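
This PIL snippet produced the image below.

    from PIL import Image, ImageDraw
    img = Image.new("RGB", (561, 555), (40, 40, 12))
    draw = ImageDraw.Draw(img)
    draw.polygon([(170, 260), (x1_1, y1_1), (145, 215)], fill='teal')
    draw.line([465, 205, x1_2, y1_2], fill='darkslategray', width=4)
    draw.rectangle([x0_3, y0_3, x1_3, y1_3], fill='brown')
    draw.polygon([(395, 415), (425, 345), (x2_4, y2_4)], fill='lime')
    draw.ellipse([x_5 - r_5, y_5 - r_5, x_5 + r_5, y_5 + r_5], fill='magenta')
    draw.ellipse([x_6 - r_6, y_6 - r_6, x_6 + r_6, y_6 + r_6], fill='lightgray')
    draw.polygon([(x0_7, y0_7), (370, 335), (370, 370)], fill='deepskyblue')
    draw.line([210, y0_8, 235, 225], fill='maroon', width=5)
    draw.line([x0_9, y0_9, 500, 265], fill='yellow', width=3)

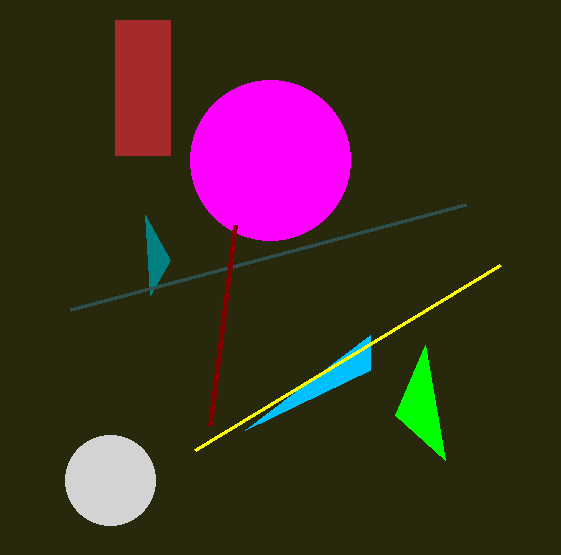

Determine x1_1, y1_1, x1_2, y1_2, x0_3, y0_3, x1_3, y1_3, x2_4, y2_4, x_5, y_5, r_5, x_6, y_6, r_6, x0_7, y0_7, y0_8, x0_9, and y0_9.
x1_1 = 150; y1_1 = 295; x1_2 = 70; y1_2 = 310; x0_3 = 115; y0_3 = 20; x1_3 = 170; y1_3 = 155; x2_4 = 445; y2_4 = 460; x_5 = 270; y_5 = 160; r_5 = 80; x_6 = 110; y_6 = 480; r_6 = 45; x0_7 = 245; y0_7 = 430; y0_8 = 425; x0_9 = 195; y0_9 = 450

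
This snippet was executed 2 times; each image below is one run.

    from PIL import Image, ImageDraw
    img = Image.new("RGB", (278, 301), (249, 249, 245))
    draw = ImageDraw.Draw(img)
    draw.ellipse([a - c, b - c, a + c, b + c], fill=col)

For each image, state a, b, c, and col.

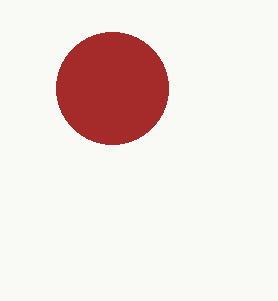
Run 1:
a = 112; b = 88; c = 56; col = 'brown'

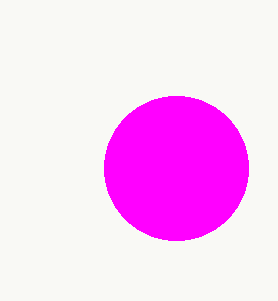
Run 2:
a = 176, b = 168, c = 72, col = 'magenta'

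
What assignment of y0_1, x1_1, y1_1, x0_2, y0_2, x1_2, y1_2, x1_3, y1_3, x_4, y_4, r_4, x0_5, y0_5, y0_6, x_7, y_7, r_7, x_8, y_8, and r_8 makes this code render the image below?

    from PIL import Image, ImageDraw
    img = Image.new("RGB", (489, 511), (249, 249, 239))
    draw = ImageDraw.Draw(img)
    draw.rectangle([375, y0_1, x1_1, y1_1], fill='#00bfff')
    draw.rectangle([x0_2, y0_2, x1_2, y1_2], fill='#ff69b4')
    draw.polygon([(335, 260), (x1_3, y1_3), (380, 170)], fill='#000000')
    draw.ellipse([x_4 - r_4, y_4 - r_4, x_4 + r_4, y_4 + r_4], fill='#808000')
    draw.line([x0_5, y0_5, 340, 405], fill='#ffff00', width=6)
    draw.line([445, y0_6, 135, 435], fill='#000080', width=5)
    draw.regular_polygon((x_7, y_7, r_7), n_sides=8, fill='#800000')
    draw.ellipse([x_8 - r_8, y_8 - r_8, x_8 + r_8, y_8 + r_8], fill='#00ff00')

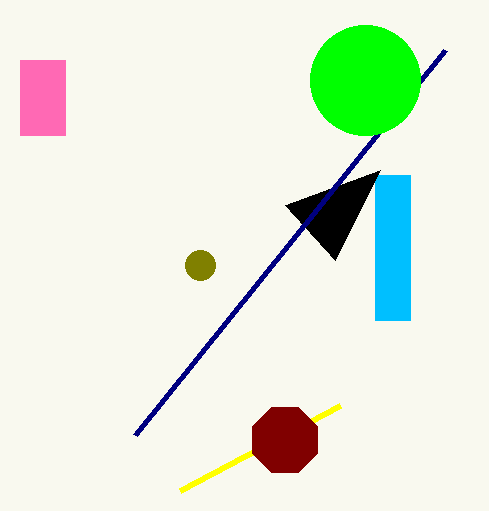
y0_1 = 175, x1_1 = 410, y1_1 = 320, x0_2 = 20, y0_2 = 60, x1_2 = 65, y1_2 = 135, x1_3 = 285, y1_3 = 205, x_4 = 200, y_4 = 265, r_4 = 15, x0_5 = 180, y0_5 = 490, y0_6 = 50, x_7 = 285, y_7 = 440, r_7 = 35, x_8 = 365, y_8 = 80, r_8 = 55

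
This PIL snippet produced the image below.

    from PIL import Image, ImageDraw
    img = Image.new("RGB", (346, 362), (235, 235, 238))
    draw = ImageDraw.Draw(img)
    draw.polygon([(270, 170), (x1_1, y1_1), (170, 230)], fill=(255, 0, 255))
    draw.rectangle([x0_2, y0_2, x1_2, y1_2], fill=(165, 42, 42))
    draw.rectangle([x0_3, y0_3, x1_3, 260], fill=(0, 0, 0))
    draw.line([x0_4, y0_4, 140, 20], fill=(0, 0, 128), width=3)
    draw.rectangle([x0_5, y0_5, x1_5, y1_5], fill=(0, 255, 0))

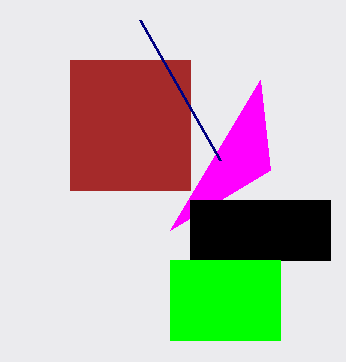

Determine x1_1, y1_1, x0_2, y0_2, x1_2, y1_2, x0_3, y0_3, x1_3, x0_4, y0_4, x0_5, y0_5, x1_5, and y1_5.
x1_1 = 260
y1_1 = 80
x0_2 = 70
y0_2 = 60
x1_2 = 190
y1_2 = 190
x0_3 = 190
y0_3 = 200
x1_3 = 330
x0_4 = 220
y0_4 = 160
x0_5 = 170
y0_5 = 260
x1_5 = 280
y1_5 = 340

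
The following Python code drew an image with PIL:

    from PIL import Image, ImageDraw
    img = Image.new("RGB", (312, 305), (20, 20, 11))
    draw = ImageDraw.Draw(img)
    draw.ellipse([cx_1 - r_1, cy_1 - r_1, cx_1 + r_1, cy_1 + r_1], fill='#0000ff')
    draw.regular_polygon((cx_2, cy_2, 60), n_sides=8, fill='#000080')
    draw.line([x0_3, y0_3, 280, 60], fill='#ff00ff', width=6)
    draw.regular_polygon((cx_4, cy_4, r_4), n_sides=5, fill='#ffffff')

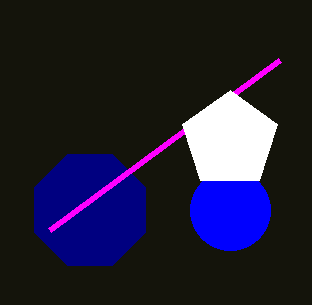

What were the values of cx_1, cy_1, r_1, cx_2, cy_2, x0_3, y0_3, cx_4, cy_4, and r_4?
cx_1 = 230; cy_1 = 210; r_1 = 40; cx_2 = 90; cy_2 = 210; x0_3 = 50; y0_3 = 230; cx_4 = 230; cy_4 = 140; r_4 = 50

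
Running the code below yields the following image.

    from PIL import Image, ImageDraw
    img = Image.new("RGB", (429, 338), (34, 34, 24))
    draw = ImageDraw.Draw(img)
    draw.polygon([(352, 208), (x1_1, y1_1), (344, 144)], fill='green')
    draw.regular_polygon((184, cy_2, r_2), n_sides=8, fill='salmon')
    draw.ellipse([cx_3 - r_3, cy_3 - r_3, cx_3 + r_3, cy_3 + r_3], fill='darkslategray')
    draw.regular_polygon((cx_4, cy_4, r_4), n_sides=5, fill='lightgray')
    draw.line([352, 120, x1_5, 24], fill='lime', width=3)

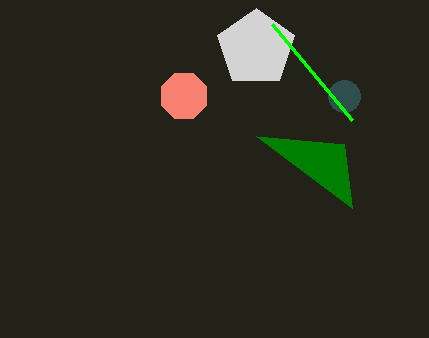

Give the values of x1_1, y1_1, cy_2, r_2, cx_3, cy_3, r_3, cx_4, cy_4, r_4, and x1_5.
x1_1 = 256, y1_1 = 136, cy_2 = 96, r_2 = 24, cx_3 = 344, cy_3 = 96, r_3 = 16, cx_4 = 256, cy_4 = 48, r_4 = 40, x1_5 = 272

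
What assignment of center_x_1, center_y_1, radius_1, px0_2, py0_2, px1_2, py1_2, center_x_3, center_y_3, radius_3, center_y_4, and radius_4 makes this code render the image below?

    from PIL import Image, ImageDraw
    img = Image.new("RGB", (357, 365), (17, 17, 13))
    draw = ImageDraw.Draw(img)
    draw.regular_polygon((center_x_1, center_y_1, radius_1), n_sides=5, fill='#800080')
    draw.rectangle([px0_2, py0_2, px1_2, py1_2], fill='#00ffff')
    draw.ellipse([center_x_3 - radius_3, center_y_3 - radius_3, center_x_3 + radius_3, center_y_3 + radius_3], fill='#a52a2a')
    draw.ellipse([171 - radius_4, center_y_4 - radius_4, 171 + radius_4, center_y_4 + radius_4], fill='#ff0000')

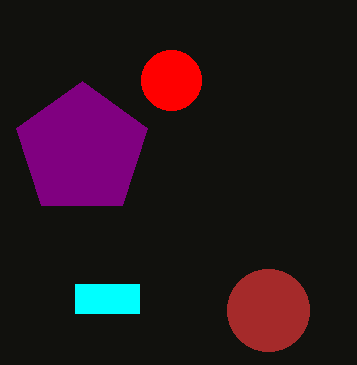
center_x_1 = 82; center_y_1 = 150; radius_1 = 69; px0_2 = 75; py0_2 = 284; px1_2 = 139; py1_2 = 313; center_x_3 = 268; center_y_3 = 310; radius_3 = 41; center_y_4 = 80; radius_4 = 30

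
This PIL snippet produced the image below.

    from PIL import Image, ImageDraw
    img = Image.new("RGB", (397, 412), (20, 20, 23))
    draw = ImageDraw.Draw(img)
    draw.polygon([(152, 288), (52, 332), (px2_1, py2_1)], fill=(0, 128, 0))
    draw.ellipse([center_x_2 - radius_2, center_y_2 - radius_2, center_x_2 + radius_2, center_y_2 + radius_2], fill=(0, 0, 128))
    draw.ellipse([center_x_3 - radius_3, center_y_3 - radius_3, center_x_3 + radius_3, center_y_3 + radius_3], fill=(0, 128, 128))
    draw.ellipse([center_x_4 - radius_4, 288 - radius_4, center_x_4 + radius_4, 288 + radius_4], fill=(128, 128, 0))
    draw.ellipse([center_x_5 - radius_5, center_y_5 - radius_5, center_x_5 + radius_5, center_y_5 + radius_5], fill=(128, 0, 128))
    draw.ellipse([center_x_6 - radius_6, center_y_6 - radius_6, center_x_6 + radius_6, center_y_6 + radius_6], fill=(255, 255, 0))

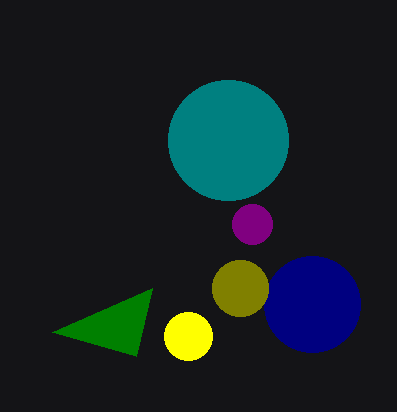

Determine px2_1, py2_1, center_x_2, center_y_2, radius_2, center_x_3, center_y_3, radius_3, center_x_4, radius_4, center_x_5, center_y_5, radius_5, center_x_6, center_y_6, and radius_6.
px2_1 = 136
py2_1 = 356
center_x_2 = 312
center_y_2 = 304
radius_2 = 48
center_x_3 = 228
center_y_3 = 140
radius_3 = 60
center_x_4 = 240
radius_4 = 28
center_x_5 = 252
center_y_5 = 224
radius_5 = 20
center_x_6 = 188
center_y_6 = 336
radius_6 = 24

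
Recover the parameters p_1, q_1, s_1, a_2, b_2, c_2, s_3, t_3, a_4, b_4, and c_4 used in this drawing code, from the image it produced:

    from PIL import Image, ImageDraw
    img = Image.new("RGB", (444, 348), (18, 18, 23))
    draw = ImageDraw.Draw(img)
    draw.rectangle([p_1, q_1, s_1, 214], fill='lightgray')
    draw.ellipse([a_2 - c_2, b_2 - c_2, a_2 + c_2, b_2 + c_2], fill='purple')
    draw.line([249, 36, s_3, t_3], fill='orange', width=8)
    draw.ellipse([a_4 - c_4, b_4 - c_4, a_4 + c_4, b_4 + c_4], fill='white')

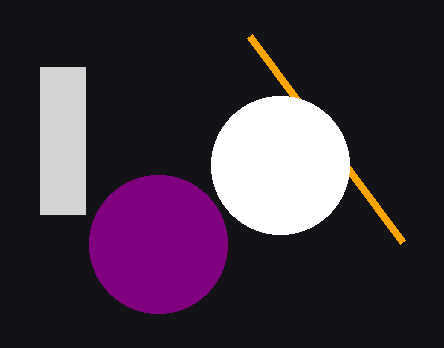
p_1 = 40; q_1 = 67; s_1 = 85; a_2 = 158; b_2 = 244; c_2 = 69; s_3 = 402; t_3 = 242; a_4 = 280; b_4 = 165; c_4 = 69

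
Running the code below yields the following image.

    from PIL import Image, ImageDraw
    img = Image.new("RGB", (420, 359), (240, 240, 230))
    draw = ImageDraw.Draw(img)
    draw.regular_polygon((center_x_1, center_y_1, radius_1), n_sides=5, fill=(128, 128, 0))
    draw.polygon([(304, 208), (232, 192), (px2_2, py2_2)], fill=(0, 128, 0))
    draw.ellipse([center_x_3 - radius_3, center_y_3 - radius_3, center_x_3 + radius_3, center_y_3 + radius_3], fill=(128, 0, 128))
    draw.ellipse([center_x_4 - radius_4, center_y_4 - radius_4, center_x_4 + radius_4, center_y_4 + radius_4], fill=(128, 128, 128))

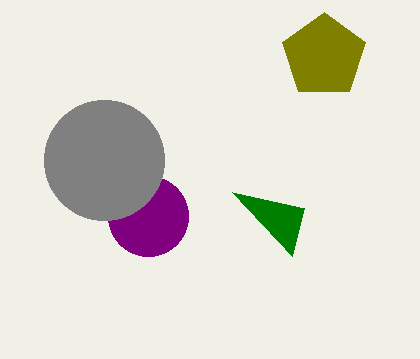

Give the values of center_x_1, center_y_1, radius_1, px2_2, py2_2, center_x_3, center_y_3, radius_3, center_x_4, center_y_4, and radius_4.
center_x_1 = 324, center_y_1 = 56, radius_1 = 44, px2_2 = 292, py2_2 = 256, center_x_3 = 148, center_y_3 = 216, radius_3 = 40, center_x_4 = 104, center_y_4 = 160, radius_4 = 60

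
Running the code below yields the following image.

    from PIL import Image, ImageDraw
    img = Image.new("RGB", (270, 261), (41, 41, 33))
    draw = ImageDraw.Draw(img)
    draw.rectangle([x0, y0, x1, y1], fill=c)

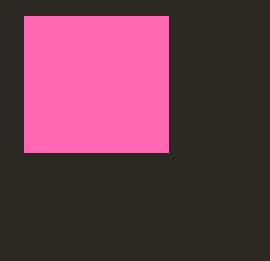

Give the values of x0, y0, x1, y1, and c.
x0 = 24; y0 = 16; x1 = 168; y1 = 152; c = 'hotpink'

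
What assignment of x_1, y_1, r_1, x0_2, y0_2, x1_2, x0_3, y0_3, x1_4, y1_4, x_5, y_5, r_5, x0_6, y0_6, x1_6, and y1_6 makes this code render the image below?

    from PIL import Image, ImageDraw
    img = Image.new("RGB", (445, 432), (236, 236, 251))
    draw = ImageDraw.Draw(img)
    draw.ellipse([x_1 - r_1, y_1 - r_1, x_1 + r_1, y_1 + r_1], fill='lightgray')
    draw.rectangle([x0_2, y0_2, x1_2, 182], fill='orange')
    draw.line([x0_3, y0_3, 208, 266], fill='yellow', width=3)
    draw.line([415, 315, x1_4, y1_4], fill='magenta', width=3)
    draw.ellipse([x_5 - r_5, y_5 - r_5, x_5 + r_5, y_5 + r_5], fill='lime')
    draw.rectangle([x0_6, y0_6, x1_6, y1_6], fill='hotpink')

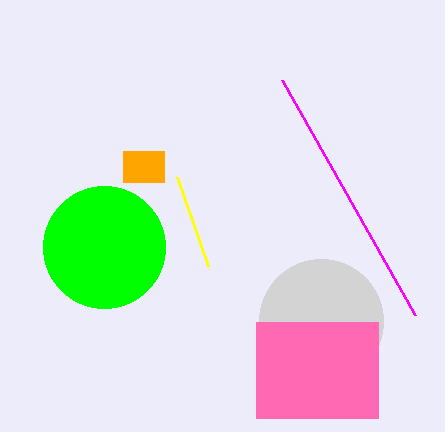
x_1 = 321, y_1 = 321, r_1 = 62, x0_2 = 123, y0_2 = 151, x1_2 = 164, x0_3 = 177, y0_3 = 177, x1_4 = 282, y1_4 = 80, x_5 = 104, y_5 = 247, r_5 = 61, x0_6 = 256, y0_6 = 322, x1_6 = 378, y1_6 = 418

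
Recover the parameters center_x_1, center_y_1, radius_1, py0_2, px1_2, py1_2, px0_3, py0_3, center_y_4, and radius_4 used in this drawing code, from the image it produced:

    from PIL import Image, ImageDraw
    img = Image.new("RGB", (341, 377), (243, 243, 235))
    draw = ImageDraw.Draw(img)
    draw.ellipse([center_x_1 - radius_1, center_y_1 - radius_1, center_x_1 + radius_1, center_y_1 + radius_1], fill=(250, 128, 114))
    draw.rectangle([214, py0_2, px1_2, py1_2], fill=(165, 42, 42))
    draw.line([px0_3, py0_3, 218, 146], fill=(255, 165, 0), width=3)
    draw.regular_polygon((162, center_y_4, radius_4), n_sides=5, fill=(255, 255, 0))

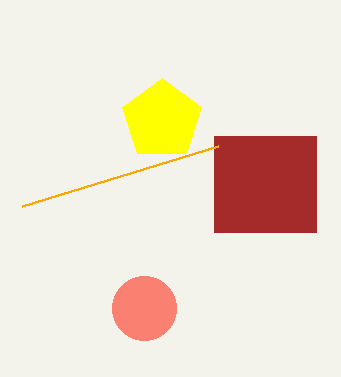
center_x_1 = 144
center_y_1 = 308
radius_1 = 32
py0_2 = 136
px1_2 = 316
py1_2 = 232
px0_3 = 22
py0_3 = 206
center_y_4 = 120
radius_4 = 42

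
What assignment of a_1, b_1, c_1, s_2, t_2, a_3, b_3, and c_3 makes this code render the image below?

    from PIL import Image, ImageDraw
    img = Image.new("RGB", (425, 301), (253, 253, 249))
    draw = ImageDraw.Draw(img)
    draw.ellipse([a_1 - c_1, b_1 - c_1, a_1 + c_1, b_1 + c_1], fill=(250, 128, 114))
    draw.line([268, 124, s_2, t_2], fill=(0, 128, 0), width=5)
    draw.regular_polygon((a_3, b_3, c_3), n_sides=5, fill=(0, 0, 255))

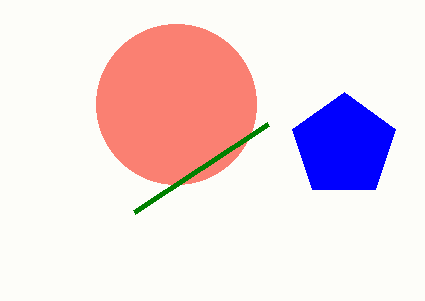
a_1 = 176; b_1 = 104; c_1 = 80; s_2 = 134; t_2 = 212; a_3 = 344; b_3 = 146; c_3 = 54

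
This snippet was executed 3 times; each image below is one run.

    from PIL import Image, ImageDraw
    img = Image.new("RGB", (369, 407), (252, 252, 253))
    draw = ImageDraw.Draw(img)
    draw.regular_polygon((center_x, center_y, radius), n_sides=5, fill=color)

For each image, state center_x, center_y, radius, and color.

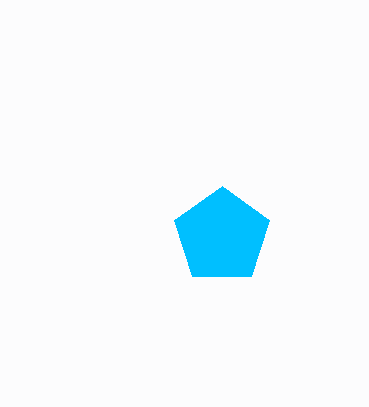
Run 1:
center_x = 222
center_y = 236
radius = 50
color = 'deepskyblue'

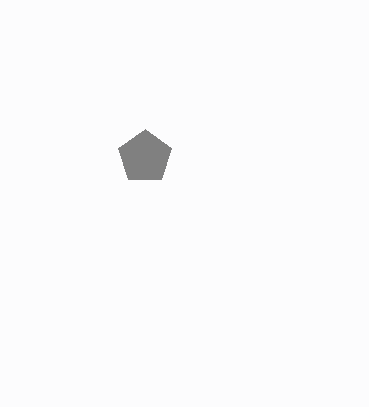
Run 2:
center_x = 145, center_y = 157, radius = 28, color = 'gray'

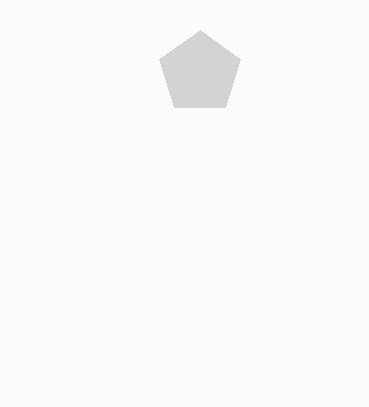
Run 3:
center_x = 200, center_y = 73, radius = 43, color = 'lightgray'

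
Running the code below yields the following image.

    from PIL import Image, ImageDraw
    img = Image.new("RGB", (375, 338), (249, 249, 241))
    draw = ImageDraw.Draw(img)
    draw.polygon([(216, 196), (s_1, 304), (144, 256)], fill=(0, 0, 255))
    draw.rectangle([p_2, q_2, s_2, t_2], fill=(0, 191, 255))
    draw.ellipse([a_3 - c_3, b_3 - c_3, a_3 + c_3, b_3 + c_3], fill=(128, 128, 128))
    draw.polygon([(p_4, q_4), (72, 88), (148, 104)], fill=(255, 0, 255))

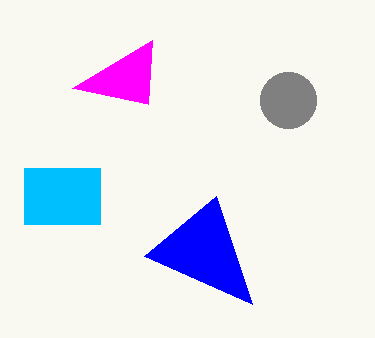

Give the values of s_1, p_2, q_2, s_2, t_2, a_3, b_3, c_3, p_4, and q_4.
s_1 = 252
p_2 = 24
q_2 = 168
s_2 = 100
t_2 = 224
a_3 = 288
b_3 = 100
c_3 = 28
p_4 = 152
q_4 = 40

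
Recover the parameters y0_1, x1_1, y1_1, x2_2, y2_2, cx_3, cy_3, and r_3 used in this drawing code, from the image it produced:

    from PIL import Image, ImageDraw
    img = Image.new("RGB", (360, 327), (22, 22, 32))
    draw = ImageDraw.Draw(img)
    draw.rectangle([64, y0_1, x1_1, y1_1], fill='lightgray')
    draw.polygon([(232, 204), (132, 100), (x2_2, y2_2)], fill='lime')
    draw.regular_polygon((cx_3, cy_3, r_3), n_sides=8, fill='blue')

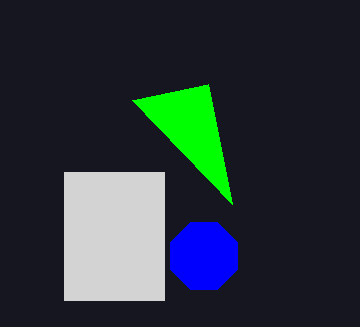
y0_1 = 172
x1_1 = 164
y1_1 = 300
x2_2 = 208
y2_2 = 84
cx_3 = 204
cy_3 = 256
r_3 = 36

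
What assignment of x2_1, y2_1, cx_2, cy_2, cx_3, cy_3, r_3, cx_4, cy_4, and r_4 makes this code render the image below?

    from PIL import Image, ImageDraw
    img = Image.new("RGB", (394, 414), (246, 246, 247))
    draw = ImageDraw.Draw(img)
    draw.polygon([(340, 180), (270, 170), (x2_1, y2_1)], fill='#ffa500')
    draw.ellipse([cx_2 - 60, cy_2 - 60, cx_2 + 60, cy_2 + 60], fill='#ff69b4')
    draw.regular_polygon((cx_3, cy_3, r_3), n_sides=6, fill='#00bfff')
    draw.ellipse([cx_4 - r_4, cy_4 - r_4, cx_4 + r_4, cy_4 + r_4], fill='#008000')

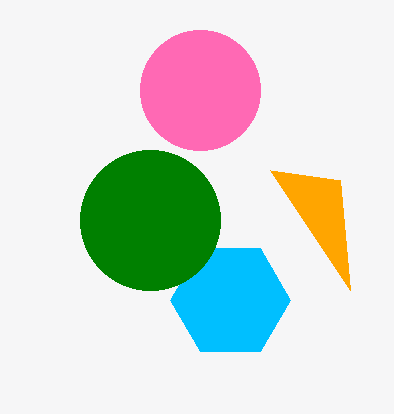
x2_1 = 350
y2_1 = 290
cx_2 = 200
cy_2 = 90
cx_3 = 230
cy_3 = 300
r_3 = 60
cx_4 = 150
cy_4 = 220
r_4 = 70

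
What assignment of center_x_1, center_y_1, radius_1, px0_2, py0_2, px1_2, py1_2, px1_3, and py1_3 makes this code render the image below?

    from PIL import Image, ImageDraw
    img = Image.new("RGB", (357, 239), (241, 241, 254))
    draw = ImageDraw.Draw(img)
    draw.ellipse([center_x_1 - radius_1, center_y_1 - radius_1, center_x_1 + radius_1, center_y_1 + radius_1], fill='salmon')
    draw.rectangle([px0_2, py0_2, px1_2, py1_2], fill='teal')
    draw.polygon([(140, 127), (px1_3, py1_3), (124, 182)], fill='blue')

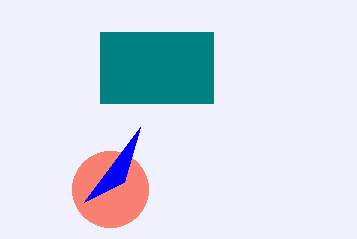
center_x_1 = 110; center_y_1 = 189; radius_1 = 38; px0_2 = 100; py0_2 = 32; px1_2 = 213; py1_2 = 103; px1_3 = 84; py1_3 = 202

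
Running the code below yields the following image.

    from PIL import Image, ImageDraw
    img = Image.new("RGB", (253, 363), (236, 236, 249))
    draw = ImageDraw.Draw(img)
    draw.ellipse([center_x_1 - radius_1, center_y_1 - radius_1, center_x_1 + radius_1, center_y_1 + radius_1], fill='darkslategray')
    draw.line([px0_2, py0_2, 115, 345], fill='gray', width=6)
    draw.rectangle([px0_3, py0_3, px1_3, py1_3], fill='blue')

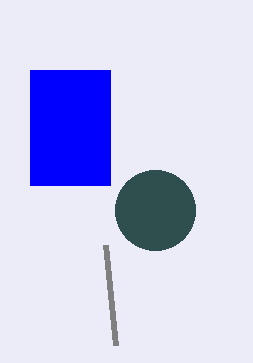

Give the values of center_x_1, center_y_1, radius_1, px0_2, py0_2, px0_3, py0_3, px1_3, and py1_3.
center_x_1 = 155
center_y_1 = 210
radius_1 = 40
px0_2 = 105
py0_2 = 245
px0_3 = 30
py0_3 = 70
px1_3 = 110
py1_3 = 185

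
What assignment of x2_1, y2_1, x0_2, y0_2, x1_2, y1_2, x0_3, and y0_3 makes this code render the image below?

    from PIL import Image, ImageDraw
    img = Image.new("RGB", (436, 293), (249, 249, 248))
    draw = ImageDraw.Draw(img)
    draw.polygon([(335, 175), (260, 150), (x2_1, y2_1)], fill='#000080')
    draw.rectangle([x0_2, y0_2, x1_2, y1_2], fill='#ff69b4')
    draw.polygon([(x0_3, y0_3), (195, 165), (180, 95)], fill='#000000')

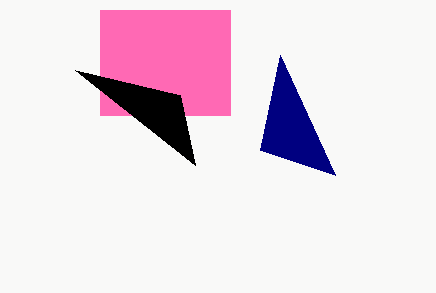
x2_1 = 280, y2_1 = 55, x0_2 = 100, y0_2 = 10, x1_2 = 230, y1_2 = 115, x0_3 = 75, y0_3 = 70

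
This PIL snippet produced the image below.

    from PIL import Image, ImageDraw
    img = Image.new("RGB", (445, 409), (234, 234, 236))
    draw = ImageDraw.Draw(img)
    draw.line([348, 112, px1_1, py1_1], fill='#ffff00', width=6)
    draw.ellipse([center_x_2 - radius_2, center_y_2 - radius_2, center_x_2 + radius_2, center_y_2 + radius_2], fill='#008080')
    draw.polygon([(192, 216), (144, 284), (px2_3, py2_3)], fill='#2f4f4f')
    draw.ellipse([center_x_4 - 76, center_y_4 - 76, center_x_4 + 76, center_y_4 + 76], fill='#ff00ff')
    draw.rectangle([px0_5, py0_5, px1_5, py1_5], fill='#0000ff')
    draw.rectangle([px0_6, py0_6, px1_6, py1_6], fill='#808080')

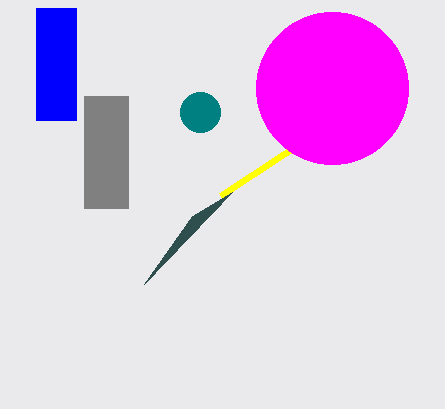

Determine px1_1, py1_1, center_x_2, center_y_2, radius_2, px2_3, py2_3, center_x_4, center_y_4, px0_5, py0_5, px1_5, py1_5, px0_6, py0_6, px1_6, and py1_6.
px1_1 = 220
py1_1 = 196
center_x_2 = 200
center_y_2 = 112
radius_2 = 20
px2_3 = 232
py2_3 = 192
center_x_4 = 332
center_y_4 = 88
px0_5 = 36
py0_5 = 8
px1_5 = 76
py1_5 = 120
px0_6 = 84
py0_6 = 96
px1_6 = 128
py1_6 = 208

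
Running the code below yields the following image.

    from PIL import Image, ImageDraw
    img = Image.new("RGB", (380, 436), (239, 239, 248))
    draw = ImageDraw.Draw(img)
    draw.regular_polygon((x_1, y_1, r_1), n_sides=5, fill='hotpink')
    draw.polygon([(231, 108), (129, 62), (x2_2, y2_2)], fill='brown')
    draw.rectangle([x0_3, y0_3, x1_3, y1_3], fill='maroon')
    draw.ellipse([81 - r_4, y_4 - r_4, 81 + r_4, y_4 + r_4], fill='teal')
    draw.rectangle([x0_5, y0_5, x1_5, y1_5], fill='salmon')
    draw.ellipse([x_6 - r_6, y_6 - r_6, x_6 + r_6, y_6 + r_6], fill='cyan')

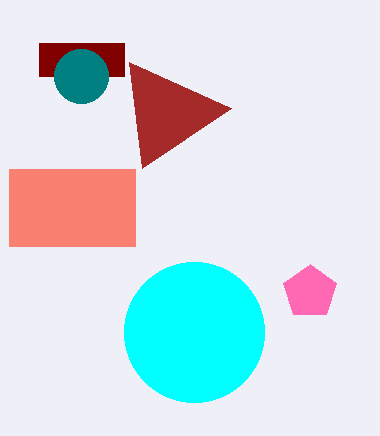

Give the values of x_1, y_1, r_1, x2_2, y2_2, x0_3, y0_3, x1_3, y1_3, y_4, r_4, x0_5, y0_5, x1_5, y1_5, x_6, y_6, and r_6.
x_1 = 310; y_1 = 292; r_1 = 28; x2_2 = 142; y2_2 = 168; x0_3 = 39; y0_3 = 43; x1_3 = 124; y1_3 = 76; y_4 = 76; r_4 = 27; x0_5 = 9; y0_5 = 169; x1_5 = 135; y1_5 = 246; x_6 = 194; y_6 = 332; r_6 = 70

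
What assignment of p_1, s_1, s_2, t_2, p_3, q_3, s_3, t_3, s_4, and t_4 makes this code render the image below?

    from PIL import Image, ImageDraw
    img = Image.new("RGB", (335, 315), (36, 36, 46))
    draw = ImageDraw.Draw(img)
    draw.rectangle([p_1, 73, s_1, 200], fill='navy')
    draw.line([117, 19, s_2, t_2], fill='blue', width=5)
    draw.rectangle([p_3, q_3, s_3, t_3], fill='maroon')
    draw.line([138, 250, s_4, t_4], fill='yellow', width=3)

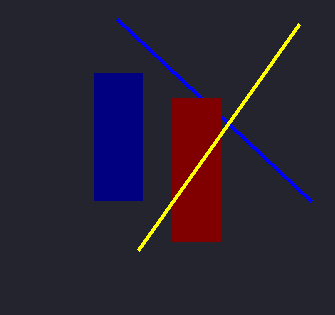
p_1 = 94
s_1 = 142
s_2 = 311
t_2 = 201
p_3 = 172
q_3 = 98
s_3 = 221
t_3 = 241
s_4 = 299
t_4 = 24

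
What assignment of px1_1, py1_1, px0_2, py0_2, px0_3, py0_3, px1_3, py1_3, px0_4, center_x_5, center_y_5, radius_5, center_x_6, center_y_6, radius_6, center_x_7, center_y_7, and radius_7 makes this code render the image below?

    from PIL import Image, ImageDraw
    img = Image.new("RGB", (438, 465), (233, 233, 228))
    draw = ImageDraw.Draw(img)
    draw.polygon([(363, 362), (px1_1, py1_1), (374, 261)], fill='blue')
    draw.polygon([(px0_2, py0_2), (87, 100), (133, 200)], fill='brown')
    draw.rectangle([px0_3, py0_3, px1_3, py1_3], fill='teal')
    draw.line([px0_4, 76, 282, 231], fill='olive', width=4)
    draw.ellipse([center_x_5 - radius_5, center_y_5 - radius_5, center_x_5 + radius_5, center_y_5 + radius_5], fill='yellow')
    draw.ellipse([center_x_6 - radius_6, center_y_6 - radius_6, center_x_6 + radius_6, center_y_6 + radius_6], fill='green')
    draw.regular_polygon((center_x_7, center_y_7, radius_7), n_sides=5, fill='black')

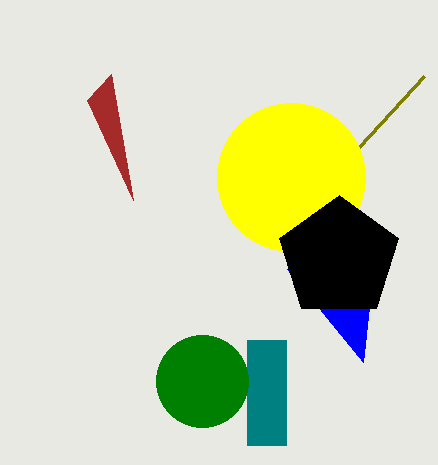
px1_1 = 287, py1_1 = 269, px0_2 = 111, py0_2 = 74, px0_3 = 247, py0_3 = 340, px1_3 = 286, py1_3 = 445, px0_4 = 424, center_x_5 = 291, center_y_5 = 177, radius_5 = 74, center_x_6 = 202, center_y_6 = 381, radius_6 = 46, center_x_7 = 339, center_y_7 = 258, radius_7 = 63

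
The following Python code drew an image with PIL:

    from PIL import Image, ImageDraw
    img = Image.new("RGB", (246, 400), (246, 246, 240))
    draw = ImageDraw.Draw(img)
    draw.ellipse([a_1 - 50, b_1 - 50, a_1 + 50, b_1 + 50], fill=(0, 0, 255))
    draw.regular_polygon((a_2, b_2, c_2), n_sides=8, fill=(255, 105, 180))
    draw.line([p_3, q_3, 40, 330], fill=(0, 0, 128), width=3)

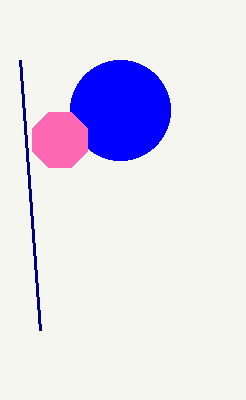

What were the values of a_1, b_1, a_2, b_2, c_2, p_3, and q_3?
a_1 = 120
b_1 = 110
a_2 = 60
b_2 = 140
c_2 = 30
p_3 = 20
q_3 = 60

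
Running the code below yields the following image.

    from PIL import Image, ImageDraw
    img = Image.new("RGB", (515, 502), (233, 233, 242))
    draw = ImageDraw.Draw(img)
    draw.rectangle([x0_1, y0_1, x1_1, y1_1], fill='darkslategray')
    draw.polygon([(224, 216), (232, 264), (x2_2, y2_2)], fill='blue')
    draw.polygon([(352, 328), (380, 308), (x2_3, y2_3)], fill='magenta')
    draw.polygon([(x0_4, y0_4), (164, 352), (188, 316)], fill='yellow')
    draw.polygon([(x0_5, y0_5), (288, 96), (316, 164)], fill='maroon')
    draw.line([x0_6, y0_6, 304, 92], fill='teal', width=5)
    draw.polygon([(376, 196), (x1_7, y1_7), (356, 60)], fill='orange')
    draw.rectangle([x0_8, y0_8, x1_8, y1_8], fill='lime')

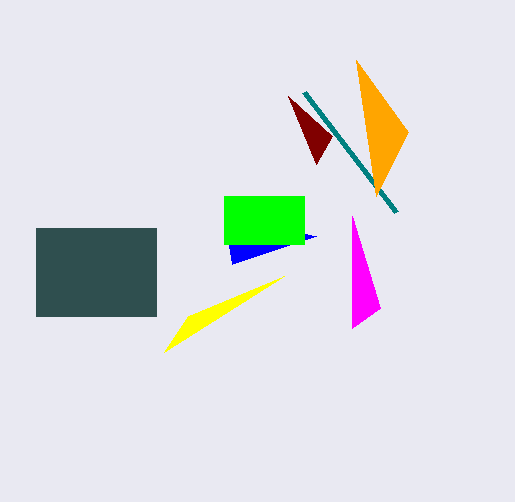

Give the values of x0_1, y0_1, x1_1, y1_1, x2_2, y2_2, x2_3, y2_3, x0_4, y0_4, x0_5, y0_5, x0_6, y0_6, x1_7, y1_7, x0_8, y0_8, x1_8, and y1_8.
x0_1 = 36
y0_1 = 228
x1_1 = 156
y1_1 = 316
x2_2 = 316
y2_2 = 236
x2_3 = 352
y2_3 = 216
x0_4 = 284
y0_4 = 276
x0_5 = 332
y0_5 = 136
x0_6 = 396
y0_6 = 212
x1_7 = 408
y1_7 = 132
x0_8 = 224
y0_8 = 196
x1_8 = 304
y1_8 = 244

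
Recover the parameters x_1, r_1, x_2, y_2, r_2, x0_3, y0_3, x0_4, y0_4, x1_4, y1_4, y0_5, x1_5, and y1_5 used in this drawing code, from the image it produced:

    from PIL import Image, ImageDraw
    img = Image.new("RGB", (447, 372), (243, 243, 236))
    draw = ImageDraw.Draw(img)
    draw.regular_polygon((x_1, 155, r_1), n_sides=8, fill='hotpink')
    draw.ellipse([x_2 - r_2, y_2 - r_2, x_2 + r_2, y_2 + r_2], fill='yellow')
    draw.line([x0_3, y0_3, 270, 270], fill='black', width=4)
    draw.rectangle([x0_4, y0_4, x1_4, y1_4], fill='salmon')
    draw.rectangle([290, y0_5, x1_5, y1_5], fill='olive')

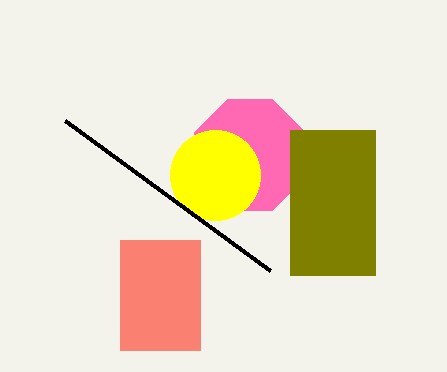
x_1 = 250
r_1 = 60
x_2 = 215
y_2 = 175
r_2 = 45
x0_3 = 65
y0_3 = 120
x0_4 = 120
y0_4 = 240
x1_4 = 200
y1_4 = 350
y0_5 = 130
x1_5 = 375
y1_5 = 275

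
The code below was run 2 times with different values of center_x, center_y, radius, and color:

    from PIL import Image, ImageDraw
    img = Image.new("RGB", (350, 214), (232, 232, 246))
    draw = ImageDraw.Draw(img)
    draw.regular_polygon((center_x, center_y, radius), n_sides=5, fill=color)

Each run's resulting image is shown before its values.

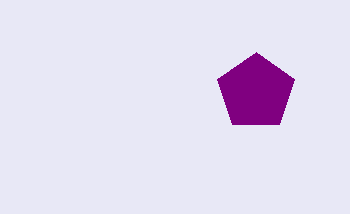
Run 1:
center_x = 256; center_y = 92; radius = 40; color = 'purple'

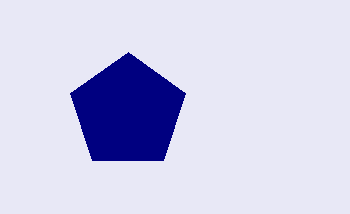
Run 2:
center_x = 128
center_y = 112
radius = 60
color = 'navy'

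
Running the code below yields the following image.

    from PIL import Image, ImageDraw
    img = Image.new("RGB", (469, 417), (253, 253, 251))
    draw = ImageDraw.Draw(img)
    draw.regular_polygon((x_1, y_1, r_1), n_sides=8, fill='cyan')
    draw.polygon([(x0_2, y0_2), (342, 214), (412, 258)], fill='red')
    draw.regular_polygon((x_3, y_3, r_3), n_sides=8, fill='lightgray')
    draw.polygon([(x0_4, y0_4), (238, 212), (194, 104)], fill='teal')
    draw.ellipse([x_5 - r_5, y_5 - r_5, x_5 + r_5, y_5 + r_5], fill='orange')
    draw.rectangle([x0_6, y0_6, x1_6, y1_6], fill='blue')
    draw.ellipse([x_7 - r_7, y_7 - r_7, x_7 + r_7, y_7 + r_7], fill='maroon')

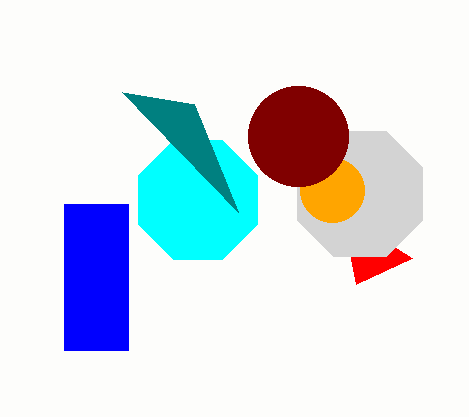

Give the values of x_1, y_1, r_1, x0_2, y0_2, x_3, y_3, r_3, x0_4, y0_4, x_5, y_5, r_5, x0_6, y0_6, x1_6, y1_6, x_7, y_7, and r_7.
x_1 = 198; y_1 = 200; r_1 = 64; x0_2 = 356; y0_2 = 284; x_3 = 360; y_3 = 194; r_3 = 68; x0_4 = 122; y0_4 = 92; x_5 = 332; y_5 = 190; r_5 = 32; x0_6 = 64; y0_6 = 204; x1_6 = 128; y1_6 = 350; x_7 = 298; y_7 = 136; r_7 = 50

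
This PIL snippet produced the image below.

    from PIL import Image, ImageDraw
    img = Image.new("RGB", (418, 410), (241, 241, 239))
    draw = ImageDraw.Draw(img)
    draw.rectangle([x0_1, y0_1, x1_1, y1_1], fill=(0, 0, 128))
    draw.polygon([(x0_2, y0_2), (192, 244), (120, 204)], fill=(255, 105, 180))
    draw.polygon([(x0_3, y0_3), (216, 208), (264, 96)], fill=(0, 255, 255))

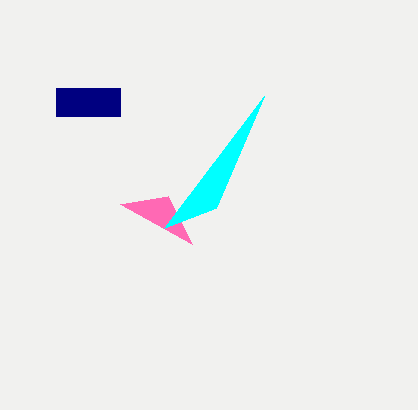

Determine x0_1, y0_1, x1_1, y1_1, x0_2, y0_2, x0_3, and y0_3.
x0_1 = 56, y0_1 = 88, x1_1 = 120, y1_1 = 116, x0_2 = 168, y0_2 = 196, x0_3 = 164, y0_3 = 228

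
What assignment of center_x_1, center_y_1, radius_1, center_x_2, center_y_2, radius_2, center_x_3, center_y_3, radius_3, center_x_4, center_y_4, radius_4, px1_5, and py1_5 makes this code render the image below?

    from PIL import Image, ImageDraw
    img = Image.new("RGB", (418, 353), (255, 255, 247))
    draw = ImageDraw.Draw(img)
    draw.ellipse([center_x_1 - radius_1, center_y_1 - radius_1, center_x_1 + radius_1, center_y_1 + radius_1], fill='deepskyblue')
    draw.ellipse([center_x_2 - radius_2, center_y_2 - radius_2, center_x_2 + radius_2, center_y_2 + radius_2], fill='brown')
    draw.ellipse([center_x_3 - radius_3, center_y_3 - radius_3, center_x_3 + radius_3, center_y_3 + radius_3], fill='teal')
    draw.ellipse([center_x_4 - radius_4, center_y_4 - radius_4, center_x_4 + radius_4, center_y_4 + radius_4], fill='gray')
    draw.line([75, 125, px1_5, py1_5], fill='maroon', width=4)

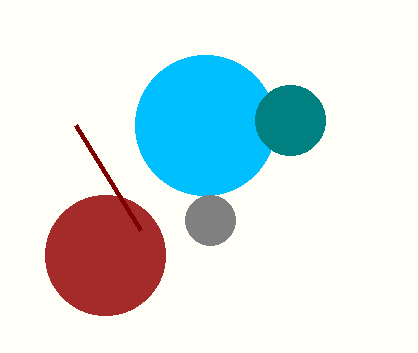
center_x_1 = 205
center_y_1 = 125
radius_1 = 70
center_x_2 = 105
center_y_2 = 255
radius_2 = 60
center_x_3 = 290
center_y_3 = 120
radius_3 = 35
center_x_4 = 210
center_y_4 = 220
radius_4 = 25
px1_5 = 140
py1_5 = 230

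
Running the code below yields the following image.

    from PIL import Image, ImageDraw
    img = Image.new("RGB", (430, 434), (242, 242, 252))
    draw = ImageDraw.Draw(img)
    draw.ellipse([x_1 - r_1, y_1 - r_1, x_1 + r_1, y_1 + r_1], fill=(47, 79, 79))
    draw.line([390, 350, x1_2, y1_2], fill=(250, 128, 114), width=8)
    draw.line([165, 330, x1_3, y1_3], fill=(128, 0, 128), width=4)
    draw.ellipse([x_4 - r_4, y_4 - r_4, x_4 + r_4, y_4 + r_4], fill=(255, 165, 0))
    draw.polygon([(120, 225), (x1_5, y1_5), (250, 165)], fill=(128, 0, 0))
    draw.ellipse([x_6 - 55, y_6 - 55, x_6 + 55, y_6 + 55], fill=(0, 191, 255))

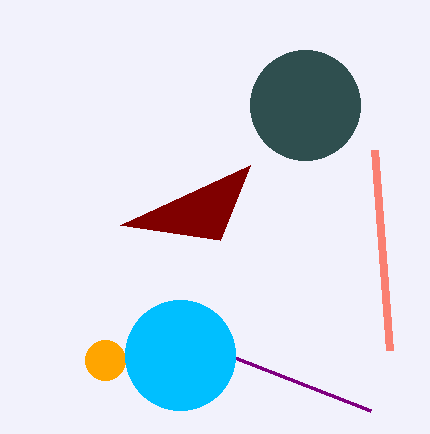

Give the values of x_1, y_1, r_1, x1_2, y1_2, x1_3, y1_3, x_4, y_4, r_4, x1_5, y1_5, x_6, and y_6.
x_1 = 305, y_1 = 105, r_1 = 55, x1_2 = 375, y1_2 = 150, x1_3 = 370, y1_3 = 410, x_4 = 105, y_4 = 360, r_4 = 20, x1_5 = 220, y1_5 = 240, x_6 = 180, y_6 = 355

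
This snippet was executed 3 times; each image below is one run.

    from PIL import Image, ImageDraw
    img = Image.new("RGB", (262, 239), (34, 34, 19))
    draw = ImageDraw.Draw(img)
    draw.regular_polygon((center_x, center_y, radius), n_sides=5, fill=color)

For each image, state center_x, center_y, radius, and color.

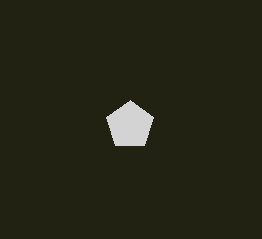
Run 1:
center_x = 130; center_y = 125; radius = 25; color = 'lightgray'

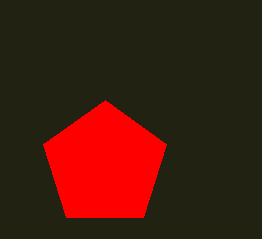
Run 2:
center_x = 105; center_y = 165; radius = 65; color = 'red'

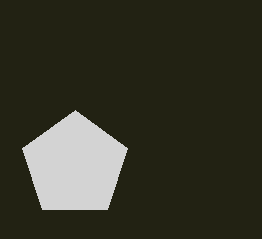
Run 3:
center_x = 75
center_y = 165
radius = 55
color = 'lightgray'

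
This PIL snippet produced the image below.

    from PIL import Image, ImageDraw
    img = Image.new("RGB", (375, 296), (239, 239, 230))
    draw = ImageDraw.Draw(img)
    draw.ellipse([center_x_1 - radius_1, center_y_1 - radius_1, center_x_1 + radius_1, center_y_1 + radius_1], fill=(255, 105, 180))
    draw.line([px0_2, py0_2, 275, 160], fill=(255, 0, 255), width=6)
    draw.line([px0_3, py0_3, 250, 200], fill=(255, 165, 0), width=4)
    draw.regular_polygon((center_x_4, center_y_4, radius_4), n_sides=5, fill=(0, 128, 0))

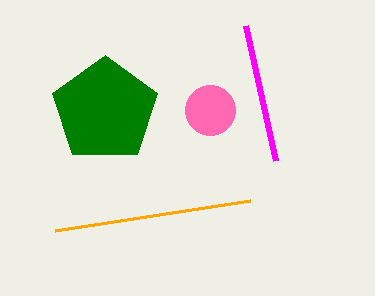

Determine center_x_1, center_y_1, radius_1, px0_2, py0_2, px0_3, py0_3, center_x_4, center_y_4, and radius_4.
center_x_1 = 210, center_y_1 = 110, radius_1 = 25, px0_2 = 245, py0_2 = 25, px0_3 = 55, py0_3 = 230, center_x_4 = 105, center_y_4 = 110, radius_4 = 55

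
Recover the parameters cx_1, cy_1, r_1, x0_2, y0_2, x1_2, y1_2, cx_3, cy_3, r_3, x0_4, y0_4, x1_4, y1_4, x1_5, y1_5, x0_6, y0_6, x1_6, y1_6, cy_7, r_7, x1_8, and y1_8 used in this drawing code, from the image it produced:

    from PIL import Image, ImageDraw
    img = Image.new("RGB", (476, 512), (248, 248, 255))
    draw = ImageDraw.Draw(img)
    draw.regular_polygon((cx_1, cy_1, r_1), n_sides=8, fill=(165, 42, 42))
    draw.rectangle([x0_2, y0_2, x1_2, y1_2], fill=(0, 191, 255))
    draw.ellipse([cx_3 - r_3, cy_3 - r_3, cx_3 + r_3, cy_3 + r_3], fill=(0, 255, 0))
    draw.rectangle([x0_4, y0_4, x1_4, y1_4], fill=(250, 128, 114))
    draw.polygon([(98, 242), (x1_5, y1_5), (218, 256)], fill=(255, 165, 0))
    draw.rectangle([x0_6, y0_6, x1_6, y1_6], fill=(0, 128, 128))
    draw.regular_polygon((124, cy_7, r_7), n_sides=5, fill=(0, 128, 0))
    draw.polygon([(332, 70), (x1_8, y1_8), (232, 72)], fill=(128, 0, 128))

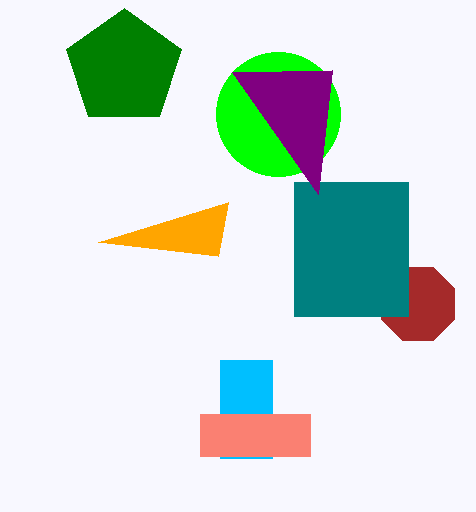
cx_1 = 418
cy_1 = 304
r_1 = 40
x0_2 = 220
y0_2 = 360
x1_2 = 272
y1_2 = 458
cx_3 = 278
cy_3 = 114
r_3 = 62
x0_4 = 200
y0_4 = 414
x1_4 = 310
y1_4 = 456
x1_5 = 228
y1_5 = 202
x0_6 = 294
y0_6 = 182
x1_6 = 408
y1_6 = 316
cy_7 = 68
r_7 = 60
x1_8 = 318
y1_8 = 194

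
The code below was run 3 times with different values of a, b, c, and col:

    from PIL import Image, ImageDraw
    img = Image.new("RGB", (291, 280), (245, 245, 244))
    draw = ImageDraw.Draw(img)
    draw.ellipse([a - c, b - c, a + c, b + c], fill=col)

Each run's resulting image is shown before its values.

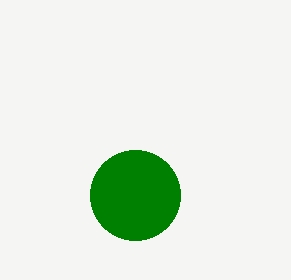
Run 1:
a = 135, b = 195, c = 45, col = 'green'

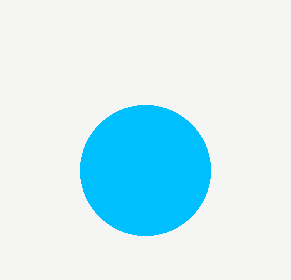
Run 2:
a = 145, b = 170, c = 65, col = 'deepskyblue'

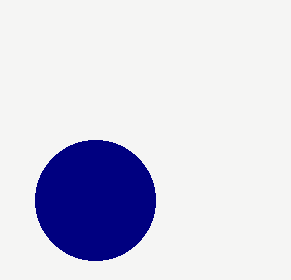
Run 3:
a = 95; b = 200; c = 60; col = 'navy'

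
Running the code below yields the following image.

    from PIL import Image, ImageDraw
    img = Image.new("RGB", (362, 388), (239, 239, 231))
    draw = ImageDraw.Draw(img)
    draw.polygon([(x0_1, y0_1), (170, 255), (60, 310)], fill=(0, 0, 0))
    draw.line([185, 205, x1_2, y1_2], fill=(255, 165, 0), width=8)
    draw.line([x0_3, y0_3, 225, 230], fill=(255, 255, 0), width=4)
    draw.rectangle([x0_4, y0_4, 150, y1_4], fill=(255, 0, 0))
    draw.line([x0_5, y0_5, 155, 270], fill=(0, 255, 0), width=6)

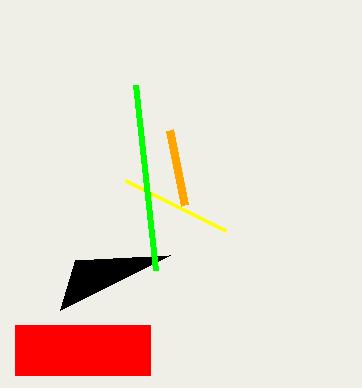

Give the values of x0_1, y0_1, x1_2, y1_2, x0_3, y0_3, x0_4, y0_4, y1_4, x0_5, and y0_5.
x0_1 = 75, y0_1 = 260, x1_2 = 170, y1_2 = 130, x0_3 = 125, y0_3 = 180, x0_4 = 15, y0_4 = 325, y1_4 = 375, x0_5 = 135, y0_5 = 85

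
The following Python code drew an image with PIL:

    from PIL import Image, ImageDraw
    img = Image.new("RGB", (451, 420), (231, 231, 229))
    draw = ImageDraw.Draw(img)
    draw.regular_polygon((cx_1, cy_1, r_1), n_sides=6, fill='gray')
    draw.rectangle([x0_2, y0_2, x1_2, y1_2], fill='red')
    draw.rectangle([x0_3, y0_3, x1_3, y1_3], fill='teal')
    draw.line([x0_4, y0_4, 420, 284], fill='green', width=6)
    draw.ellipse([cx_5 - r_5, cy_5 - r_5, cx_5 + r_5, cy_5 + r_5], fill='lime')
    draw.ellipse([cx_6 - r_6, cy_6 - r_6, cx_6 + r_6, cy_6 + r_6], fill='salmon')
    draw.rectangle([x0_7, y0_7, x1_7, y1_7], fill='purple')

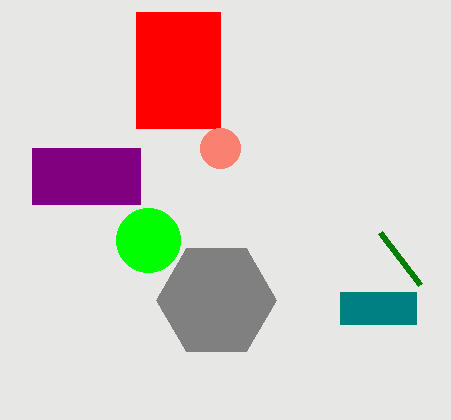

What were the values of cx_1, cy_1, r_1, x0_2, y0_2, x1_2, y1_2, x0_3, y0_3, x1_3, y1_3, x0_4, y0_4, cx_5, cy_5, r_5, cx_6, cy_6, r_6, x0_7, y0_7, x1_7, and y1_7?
cx_1 = 216; cy_1 = 300; r_1 = 60; x0_2 = 136; y0_2 = 12; x1_2 = 220; y1_2 = 128; x0_3 = 340; y0_3 = 292; x1_3 = 416; y1_3 = 324; x0_4 = 380; y0_4 = 232; cx_5 = 148; cy_5 = 240; r_5 = 32; cx_6 = 220; cy_6 = 148; r_6 = 20; x0_7 = 32; y0_7 = 148; x1_7 = 140; y1_7 = 204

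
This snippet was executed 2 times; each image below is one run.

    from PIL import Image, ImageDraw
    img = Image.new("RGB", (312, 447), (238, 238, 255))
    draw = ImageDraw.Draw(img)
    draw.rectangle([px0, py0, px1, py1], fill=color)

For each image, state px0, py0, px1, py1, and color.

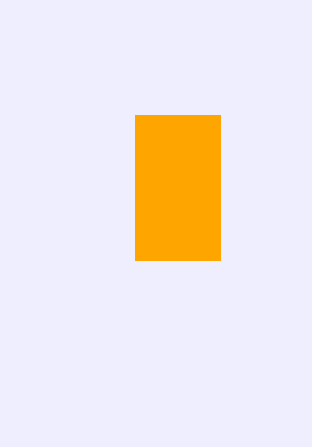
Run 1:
px0 = 135; py0 = 115; px1 = 220; py1 = 260; color = 'orange'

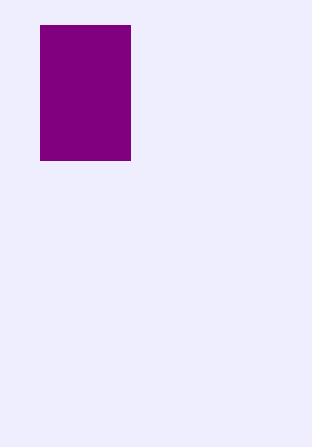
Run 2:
px0 = 40, py0 = 25, px1 = 130, py1 = 160, color = 'purple'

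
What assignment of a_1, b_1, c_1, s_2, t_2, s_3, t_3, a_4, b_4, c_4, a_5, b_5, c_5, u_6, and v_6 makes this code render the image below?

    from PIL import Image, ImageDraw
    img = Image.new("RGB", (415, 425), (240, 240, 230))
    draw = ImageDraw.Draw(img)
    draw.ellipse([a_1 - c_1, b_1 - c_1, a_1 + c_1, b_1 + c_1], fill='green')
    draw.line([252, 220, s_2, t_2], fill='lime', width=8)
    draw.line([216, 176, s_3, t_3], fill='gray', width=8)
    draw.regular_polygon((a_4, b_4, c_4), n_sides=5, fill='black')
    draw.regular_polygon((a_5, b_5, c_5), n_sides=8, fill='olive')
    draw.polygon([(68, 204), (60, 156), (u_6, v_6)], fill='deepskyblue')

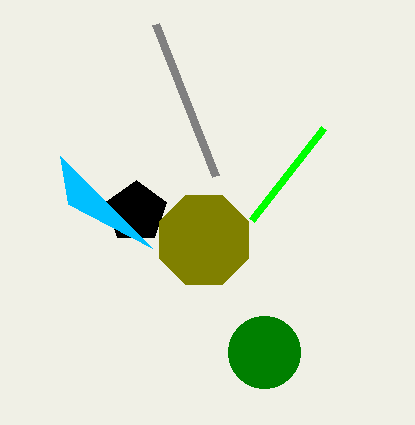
a_1 = 264; b_1 = 352; c_1 = 36; s_2 = 324; t_2 = 128; s_3 = 156; t_3 = 24; a_4 = 136; b_4 = 212; c_4 = 32; a_5 = 204; b_5 = 240; c_5 = 48; u_6 = 152; v_6 = 248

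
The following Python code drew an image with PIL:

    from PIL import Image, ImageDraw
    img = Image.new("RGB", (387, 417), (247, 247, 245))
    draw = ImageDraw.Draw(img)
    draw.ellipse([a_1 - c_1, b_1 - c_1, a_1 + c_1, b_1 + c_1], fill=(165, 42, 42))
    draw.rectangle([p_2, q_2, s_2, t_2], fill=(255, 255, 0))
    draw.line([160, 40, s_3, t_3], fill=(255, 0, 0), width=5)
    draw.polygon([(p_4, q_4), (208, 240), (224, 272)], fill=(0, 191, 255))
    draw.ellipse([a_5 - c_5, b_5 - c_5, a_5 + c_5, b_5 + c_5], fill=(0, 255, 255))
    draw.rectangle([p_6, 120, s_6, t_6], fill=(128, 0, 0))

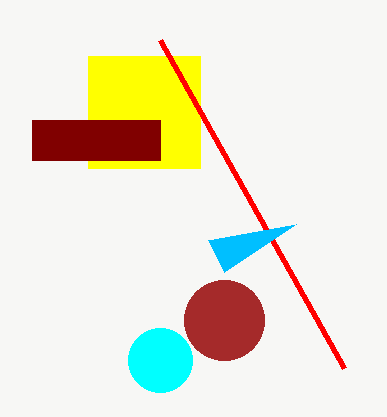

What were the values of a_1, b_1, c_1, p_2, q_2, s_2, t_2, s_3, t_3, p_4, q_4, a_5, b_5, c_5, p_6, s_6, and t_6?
a_1 = 224
b_1 = 320
c_1 = 40
p_2 = 88
q_2 = 56
s_2 = 200
t_2 = 168
s_3 = 344
t_3 = 368
p_4 = 296
q_4 = 224
a_5 = 160
b_5 = 360
c_5 = 32
p_6 = 32
s_6 = 160
t_6 = 160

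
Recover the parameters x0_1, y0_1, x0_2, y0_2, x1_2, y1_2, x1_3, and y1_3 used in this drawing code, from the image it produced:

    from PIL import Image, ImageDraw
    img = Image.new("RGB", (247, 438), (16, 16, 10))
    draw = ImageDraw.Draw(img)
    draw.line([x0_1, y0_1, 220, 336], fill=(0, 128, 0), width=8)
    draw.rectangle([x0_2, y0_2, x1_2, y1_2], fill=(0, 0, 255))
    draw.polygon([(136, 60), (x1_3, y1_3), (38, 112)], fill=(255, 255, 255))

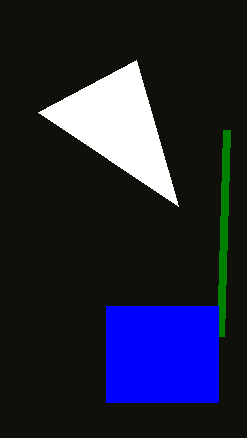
x0_1 = 226
y0_1 = 130
x0_2 = 106
y0_2 = 306
x1_2 = 218
y1_2 = 402
x1_3 = 178
y1_3 = 206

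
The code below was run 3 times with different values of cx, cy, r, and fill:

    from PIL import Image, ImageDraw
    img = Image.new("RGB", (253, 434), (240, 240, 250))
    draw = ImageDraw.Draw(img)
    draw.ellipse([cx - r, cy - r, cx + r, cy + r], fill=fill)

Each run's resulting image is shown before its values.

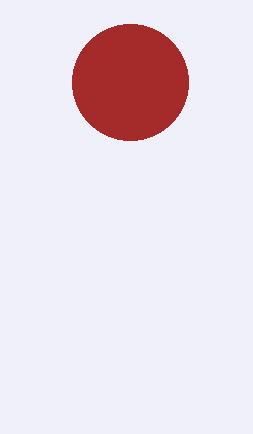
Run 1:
cx = 130; cy = 82; r = 58; fill = 'brown'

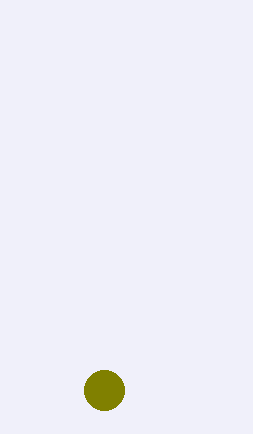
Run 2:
cx = 104; cy = 390; r = 20; fill = 'olive'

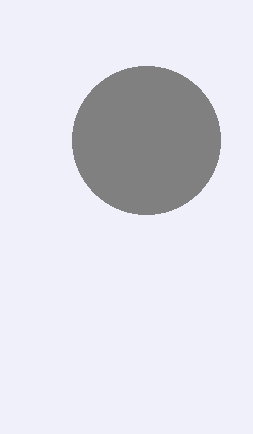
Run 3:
cx = 146, cy = 140, r = 74, fill = 'gray'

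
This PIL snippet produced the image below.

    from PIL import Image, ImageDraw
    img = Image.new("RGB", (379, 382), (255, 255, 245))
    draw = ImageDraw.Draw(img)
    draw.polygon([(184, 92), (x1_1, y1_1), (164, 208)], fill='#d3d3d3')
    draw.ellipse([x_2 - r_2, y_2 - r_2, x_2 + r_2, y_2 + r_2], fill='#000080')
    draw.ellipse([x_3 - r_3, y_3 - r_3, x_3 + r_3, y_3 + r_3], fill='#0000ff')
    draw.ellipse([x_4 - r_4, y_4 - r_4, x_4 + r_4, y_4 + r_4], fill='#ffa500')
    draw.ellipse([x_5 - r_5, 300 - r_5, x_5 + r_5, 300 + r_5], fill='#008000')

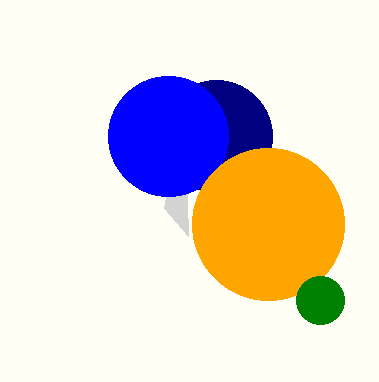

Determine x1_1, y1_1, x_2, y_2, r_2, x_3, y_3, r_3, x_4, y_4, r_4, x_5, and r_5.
x1_1 = 188
y1_1 = 236
x_2 = 216
y_2 = 136
r_2 = 56
x_3 = 168
y_3 = 136
r_3 = 60
x_4 = 268
y_4 = 224
r_4 = 76
x_5 = 320
r_5 = 24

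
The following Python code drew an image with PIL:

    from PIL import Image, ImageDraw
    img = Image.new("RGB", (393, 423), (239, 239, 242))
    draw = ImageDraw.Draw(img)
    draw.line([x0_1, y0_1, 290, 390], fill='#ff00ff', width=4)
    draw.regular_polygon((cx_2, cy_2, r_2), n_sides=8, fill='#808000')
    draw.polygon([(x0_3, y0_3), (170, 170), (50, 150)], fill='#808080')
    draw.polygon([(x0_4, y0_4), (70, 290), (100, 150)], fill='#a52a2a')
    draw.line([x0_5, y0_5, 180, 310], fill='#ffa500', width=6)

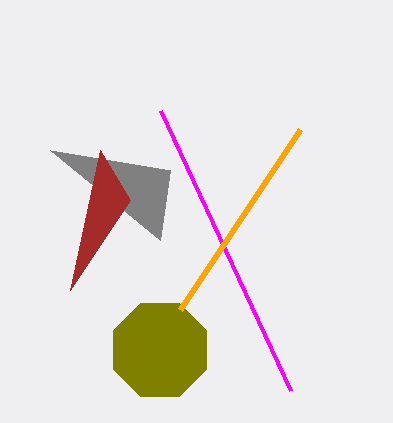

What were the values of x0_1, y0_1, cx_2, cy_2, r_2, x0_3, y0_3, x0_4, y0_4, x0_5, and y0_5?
x0_1 = 160
y0_1 = 110
cx_2 = 160
cy_2 = 350
r_2 = 50
x0_3 = 160
y0_3 = 240
x0_4 = 130
y0_4 = 200
x0_5 = 300
y0_5 = 130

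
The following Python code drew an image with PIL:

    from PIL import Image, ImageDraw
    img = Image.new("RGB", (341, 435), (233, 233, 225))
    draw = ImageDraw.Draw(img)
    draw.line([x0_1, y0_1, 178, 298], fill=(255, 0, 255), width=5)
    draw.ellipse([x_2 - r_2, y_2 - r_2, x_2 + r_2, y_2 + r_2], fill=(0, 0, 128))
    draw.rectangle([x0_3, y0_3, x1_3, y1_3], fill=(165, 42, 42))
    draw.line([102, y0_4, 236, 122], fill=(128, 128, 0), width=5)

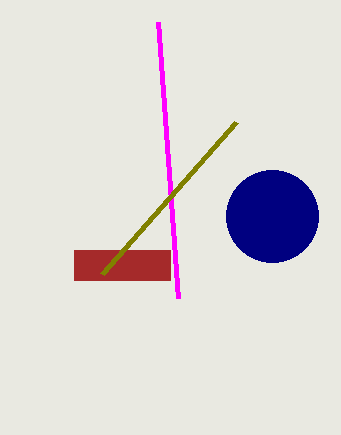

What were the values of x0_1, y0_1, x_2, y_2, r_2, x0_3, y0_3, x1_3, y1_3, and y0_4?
x0_1 = 158
y0_1 = 22
x_2 = 272
y_2 = 216
r_2 = 46
x0_3 = 74
y0_3 = 250
x1_3 = 170
y1_3 = 280
y0_4 = 274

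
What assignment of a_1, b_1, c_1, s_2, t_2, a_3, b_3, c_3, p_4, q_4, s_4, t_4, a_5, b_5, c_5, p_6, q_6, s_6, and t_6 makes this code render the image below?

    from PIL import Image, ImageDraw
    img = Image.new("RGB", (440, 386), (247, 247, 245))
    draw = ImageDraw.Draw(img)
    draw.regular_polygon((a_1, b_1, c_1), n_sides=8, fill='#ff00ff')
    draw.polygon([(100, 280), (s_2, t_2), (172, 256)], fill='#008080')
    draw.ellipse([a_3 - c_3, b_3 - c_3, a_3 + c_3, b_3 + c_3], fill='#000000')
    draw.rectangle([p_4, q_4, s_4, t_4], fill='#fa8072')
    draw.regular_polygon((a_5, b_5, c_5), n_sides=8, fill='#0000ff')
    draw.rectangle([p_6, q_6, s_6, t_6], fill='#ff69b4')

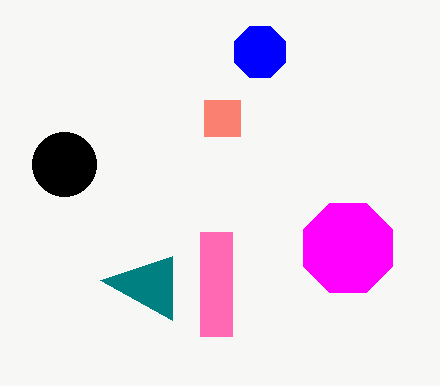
a_1 = 348; b_1 = 248; c_1 = 48; s_2 = 172; t_2 = 320; a_3 = 64; b_3 = 164; c_3 = 32; p_4 = 204; q_4 = 100; s_4 = 240; t_4 = 136; a_5 = 260; b_5 = 52; c_5 = 28; p_6 = 200; q_6 = 232; s_6 = 232; t_6 = 336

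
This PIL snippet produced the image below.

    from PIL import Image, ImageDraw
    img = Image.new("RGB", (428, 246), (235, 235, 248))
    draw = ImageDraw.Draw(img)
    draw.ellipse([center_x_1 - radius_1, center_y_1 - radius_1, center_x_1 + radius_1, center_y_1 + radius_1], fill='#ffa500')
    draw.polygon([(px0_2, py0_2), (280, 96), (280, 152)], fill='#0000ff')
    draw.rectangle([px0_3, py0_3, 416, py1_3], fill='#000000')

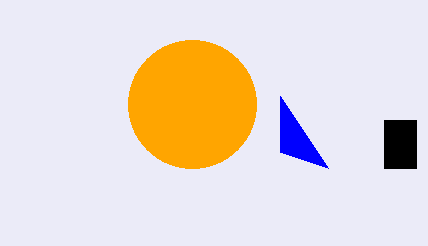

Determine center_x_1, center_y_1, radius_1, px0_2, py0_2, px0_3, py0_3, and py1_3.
center_x_1 = 192, center_y_1 = 104, radius_1 = 64, px0_2 = 328, py0_2 = 168, px0_3 = 384, py0_3 = 120, py1_3 = 168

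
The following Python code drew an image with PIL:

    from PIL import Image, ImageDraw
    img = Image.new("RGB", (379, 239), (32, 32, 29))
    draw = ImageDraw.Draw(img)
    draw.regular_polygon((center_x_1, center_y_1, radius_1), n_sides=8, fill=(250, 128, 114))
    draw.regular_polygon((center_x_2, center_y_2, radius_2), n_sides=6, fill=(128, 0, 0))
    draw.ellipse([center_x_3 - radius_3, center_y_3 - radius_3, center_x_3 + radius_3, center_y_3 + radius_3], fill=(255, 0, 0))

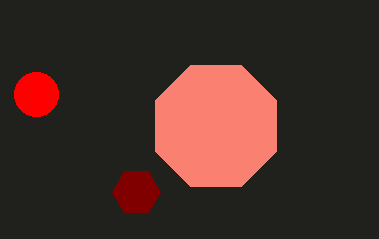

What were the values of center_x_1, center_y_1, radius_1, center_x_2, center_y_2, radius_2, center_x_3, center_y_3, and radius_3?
center_x_1 = 216; center_y_1 = 126; radius_1 = 66; center_x_2 = 136; center_y_2 = 192; radius_2 = 24; center_x_3 = 36; center_y_3 = 94; radius_3 = 22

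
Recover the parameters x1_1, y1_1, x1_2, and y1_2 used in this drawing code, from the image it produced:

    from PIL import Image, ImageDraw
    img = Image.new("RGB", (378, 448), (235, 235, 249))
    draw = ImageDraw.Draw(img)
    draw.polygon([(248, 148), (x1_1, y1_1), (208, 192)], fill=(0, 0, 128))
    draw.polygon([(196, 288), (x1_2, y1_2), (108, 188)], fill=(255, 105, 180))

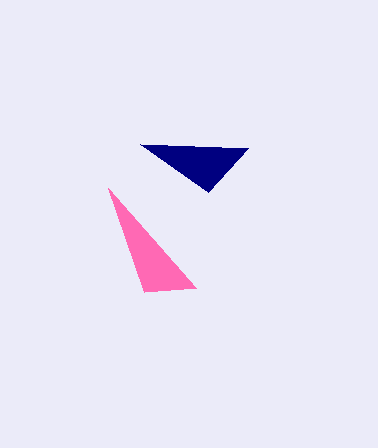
x1_1 = 140; y1_1 = 144; x1_2 = 144; y1_2 = 292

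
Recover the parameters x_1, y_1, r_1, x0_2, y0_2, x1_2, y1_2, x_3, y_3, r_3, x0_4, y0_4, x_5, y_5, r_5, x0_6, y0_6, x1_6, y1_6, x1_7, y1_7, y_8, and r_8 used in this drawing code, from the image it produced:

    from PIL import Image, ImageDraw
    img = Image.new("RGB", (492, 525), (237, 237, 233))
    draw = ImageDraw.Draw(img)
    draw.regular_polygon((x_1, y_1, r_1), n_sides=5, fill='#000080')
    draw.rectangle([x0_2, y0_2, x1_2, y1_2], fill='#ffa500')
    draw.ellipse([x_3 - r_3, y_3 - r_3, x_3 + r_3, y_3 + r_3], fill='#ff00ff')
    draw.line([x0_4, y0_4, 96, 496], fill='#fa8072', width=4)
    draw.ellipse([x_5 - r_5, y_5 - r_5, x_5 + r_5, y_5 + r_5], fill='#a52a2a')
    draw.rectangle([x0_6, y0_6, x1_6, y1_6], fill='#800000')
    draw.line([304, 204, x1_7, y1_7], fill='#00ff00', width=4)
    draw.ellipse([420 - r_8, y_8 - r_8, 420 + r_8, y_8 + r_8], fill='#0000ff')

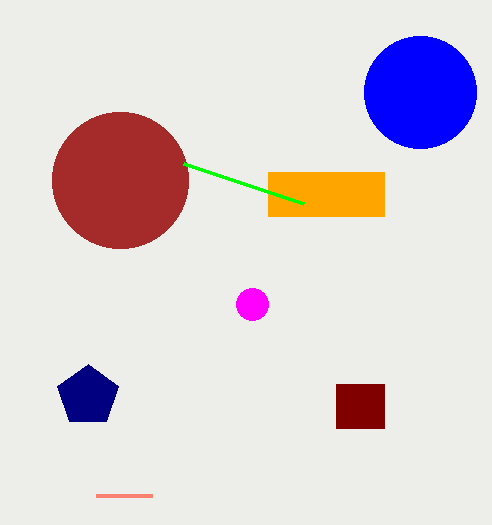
x_1 = 88, y_1 = 396, r_1 = 32, x0_2 = 268, y0_2 = 172, x1_2 = 384, y1_2 = 216, x_3 = 252, y_3 = 304, r_3 = 16, x0_4 = 152, y0_4 = 496, x_5 = 120, y_5 = 180, r_5 = 68, x0_6 = 336, y0_6 = 384, x1_6 = 384, y1_6 = 428, x1_7 = 184, y1_7 = 164, y_8 = 92, r_8 = 56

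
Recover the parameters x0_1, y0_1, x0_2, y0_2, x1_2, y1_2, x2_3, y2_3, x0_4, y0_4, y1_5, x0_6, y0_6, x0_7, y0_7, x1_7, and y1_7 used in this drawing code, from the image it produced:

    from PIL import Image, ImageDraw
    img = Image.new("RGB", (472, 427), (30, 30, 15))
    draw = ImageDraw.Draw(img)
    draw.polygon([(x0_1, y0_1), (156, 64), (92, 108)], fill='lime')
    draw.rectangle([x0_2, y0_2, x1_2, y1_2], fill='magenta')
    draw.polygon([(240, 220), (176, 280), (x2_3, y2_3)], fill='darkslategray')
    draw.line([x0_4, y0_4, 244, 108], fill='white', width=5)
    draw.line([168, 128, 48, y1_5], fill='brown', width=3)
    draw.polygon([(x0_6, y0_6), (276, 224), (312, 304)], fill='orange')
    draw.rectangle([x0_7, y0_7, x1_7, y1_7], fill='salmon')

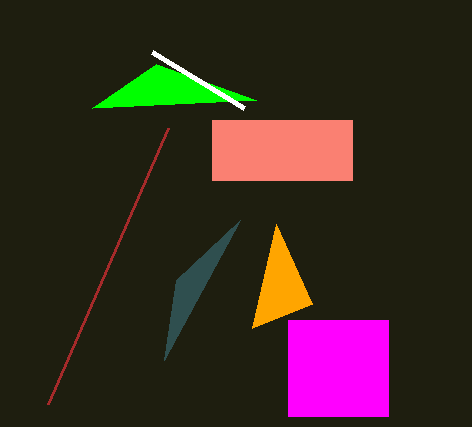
x0_1 = 256, y0_1 = 100, x0_2 = 288, y0_2 = 320, x1_2 = 388, y1_2 = 416, x2_3 = 164, y2_3 = 360, x0_4 = 152, y0_4 = 52, y1_5 = 404, x0_6 = 252, y0_6 = 328, x0_7 = 212, y0_7 = 120, x1_7 = 352, y1_7 = 180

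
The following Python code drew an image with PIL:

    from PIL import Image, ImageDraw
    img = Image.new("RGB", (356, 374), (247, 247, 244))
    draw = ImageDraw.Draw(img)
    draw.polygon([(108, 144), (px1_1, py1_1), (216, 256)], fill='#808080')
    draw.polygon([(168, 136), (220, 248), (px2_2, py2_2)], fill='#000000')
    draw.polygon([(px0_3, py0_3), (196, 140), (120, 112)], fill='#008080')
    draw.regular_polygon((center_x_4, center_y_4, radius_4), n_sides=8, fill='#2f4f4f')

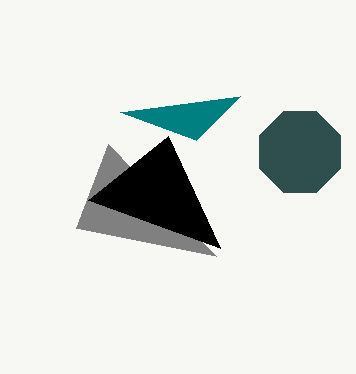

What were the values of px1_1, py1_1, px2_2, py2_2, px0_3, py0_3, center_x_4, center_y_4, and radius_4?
px1_1 = 76; py1_1 = 228; px2_2 = 88; py2_2 = 200; px0_3 = 240; py0_3 = 96; center_x_4 = 300; center_y_4 = 152; radius_4 = 44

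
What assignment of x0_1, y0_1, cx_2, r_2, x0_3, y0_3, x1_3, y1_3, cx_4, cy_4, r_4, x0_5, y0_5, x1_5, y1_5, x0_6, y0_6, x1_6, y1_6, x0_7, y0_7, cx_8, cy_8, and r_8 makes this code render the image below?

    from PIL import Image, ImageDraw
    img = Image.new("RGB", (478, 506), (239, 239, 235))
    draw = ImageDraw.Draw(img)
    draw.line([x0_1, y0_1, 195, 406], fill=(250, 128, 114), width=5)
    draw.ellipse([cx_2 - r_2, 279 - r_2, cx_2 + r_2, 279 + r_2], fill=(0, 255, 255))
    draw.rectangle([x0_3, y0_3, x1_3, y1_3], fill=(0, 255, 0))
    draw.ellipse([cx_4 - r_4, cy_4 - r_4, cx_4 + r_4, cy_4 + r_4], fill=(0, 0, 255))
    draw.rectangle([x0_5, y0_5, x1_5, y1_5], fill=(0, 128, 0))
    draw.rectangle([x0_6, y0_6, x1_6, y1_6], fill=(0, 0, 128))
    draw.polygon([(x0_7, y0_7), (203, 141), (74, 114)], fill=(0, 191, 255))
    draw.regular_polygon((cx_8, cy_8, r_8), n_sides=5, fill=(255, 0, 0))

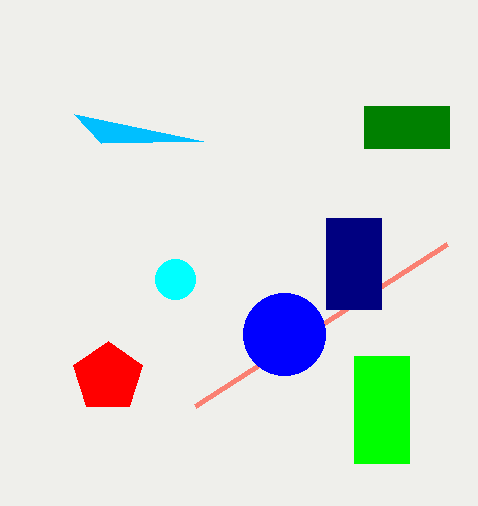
x0_1 = 447; y0_1 = 244; cx_2 = 175; r_2 = 20; x0_3 = 354; y0_3 = 356; x1_3 = 409; y1_3 = 463; cx_4 = 284; cy_4 = 334; r_4 = 41; x0_5 = 364; y0_5 = 106; x1_5 = 449; y1_5 = 148; x0_6 = 326; y0_6 = 218; x1_6 = 381; y1_6 = 309; x0_7 = 101; y0_7 = 143; cx_8 = 108; cy_8 = 377; r_8 = 36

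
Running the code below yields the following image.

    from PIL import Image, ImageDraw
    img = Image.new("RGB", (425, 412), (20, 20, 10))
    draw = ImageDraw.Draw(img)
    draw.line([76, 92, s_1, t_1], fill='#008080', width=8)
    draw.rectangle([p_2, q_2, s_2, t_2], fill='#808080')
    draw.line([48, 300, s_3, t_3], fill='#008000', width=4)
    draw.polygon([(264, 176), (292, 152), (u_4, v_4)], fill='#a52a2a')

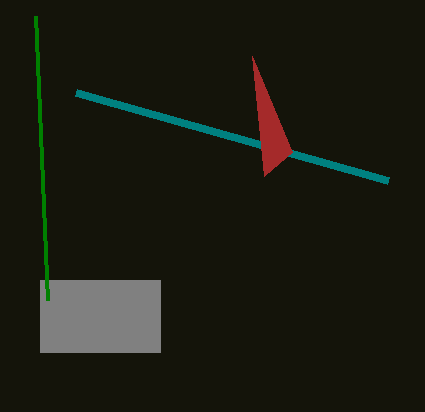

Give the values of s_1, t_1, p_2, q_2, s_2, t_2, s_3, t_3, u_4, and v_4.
s_1 = 388; t_1 = 180; p_2 = 40; q_2 = 280; s_2 = 160; t_2 = 352; s_3 = 36; t_3 = 16; u_4 = 252; v_4 = 56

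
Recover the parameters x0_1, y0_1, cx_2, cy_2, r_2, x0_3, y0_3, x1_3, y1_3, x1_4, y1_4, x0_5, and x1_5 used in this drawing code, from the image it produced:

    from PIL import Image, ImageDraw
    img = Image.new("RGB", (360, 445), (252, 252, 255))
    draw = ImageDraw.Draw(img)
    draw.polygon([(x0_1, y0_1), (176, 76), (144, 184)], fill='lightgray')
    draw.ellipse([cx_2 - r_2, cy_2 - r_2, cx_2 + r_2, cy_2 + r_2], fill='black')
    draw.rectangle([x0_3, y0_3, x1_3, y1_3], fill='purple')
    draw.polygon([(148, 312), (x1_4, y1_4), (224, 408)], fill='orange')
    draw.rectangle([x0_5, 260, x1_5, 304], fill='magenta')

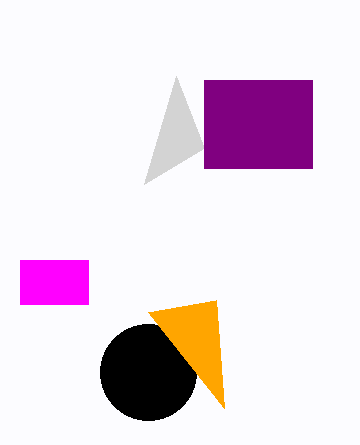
x0_1 = 204; y0_1 = 148; cx_2 = 148; cy_2 = 372; r_2 = 48; x0_3 = 204; y0_3 = 80; x1_3 = 312; y1_3 = 168; x1_4 = 216; y1_4 = 300; x0_5 = 20; x1_5 = 88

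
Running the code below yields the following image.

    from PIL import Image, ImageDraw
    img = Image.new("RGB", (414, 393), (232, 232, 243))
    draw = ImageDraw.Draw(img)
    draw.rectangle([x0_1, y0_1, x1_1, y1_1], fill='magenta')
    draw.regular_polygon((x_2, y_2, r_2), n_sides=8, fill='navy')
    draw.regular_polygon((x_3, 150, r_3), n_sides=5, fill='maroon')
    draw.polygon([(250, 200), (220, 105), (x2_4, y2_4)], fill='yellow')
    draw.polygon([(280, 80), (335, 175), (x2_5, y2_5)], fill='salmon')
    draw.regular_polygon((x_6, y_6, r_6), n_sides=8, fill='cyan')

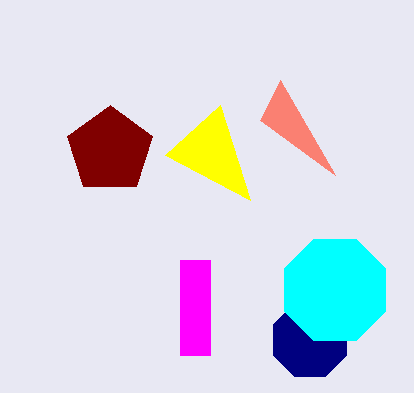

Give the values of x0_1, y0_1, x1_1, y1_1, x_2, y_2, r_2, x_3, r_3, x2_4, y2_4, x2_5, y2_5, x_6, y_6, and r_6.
x0_1 = 180, y0_1 = 260, x1_1 = 210, y1_1 = 355, x_2 = 310, y_2 = 340, r_2 = 40, x_3 = 110, r_3 = 45, x2_4 = 165, y2_4 = 155, x2_5 = 260, y2_5 = 120, x_6 = 335, y_6 = 290, r_6 = 55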